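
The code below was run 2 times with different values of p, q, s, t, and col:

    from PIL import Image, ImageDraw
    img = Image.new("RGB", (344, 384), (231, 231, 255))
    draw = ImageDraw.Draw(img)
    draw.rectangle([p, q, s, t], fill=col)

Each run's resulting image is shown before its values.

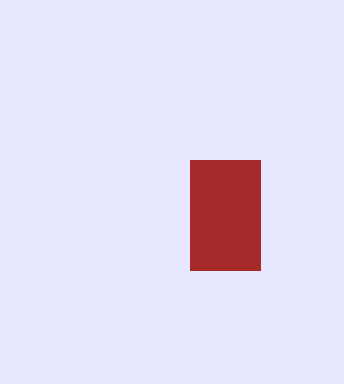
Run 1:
p = 190, q = 160, s = 260, t = 270, col = 'brown'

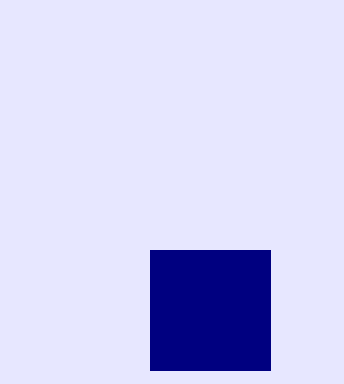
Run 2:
p = 150, q = 250, s = 270, t = 370, col = 'navy'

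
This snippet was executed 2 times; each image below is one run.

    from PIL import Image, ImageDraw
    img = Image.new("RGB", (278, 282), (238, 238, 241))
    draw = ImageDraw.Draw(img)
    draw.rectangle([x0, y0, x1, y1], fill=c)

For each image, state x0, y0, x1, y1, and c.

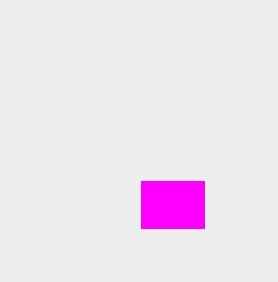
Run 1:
x0 = 141; y0 = 181; x1 = 204; y1 = 228; c = 'magenta'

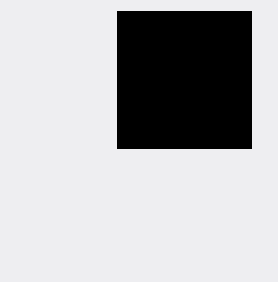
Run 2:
x0 = 117
y0 = 11
x1 = 251
y1 = 148
c = 'black'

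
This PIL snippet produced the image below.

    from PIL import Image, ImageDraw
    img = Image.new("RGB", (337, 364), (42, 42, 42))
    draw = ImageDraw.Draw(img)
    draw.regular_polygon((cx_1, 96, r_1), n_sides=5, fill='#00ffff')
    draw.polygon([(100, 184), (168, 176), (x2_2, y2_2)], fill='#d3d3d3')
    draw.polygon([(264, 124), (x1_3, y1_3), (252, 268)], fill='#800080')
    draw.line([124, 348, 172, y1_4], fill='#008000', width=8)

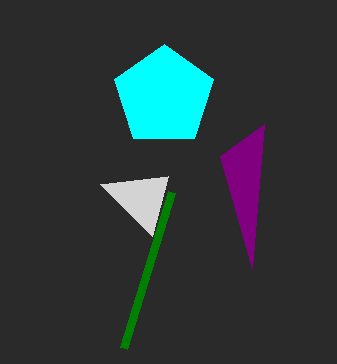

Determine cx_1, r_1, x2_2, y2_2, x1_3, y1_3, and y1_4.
cx_1 = 164
r_1 = 52
x2_2 = 152
y2_2 = 236
x1_3 = 220
y1_3 = 156
y1_4 = 192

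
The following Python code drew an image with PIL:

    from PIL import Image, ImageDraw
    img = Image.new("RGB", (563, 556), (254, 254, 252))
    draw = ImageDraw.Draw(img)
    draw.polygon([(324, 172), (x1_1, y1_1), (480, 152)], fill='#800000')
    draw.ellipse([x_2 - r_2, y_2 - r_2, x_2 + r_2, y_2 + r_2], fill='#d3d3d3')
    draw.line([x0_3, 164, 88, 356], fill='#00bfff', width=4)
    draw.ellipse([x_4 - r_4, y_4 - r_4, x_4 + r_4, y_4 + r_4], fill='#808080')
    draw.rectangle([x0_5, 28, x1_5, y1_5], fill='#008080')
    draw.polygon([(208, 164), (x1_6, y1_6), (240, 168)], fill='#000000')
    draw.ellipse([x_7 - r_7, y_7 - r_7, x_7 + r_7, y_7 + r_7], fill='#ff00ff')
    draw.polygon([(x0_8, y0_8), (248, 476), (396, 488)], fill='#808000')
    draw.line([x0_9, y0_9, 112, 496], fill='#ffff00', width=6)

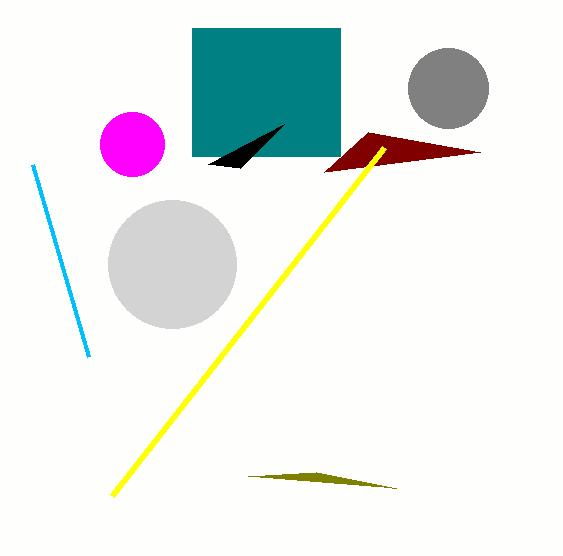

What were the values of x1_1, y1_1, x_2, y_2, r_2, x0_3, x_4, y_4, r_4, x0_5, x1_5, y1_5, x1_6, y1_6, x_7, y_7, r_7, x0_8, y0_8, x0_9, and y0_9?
x1_1 = 368; y1_1 = 132; x_2 = 172; y_2 = 264; r_2 = 64; x0_3 = 32; x_4 = 448; y_4 = 88; r_4 = 40; x0_5 = 192; x1_5 = 340; y1_5 = 156; x1_6 = 284; y1_6 = 124; x_7 = 132; y_7 = 144; r_7 = 32; x0_8 = 316; y0_8 = 472; x0_9 = 384; y0_9 = 148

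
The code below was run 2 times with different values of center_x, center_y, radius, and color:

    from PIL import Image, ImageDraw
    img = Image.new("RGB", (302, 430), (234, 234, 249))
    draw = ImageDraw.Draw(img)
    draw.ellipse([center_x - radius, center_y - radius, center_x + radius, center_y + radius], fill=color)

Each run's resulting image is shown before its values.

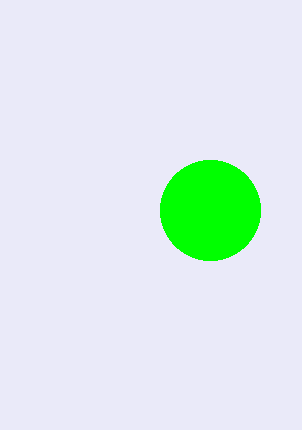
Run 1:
center_x = 210
center_y = 210
radius = 50
color = 'lime'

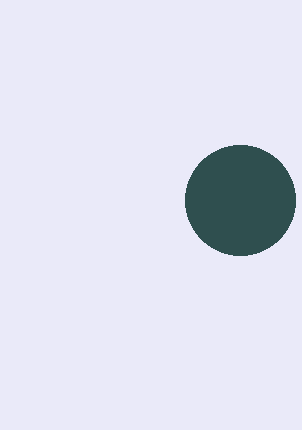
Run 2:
center_x = 240, center_y = 200, radius = 55, color = 'darkslategray'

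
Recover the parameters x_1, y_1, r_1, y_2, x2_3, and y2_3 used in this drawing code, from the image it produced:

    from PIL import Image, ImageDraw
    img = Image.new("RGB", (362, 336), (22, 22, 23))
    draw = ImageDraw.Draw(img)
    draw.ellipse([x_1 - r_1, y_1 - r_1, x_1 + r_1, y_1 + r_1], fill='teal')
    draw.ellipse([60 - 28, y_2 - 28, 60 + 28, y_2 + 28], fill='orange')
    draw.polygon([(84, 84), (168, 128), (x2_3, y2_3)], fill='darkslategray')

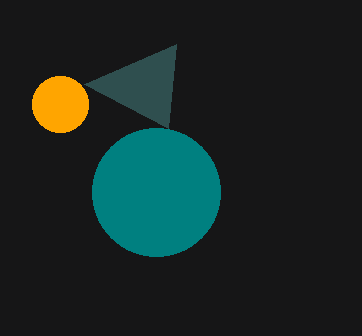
x_1 = 156
y_1 = 192
r_1 = 64
y_2 = 104
x2_3 = 176
y2_3 = 44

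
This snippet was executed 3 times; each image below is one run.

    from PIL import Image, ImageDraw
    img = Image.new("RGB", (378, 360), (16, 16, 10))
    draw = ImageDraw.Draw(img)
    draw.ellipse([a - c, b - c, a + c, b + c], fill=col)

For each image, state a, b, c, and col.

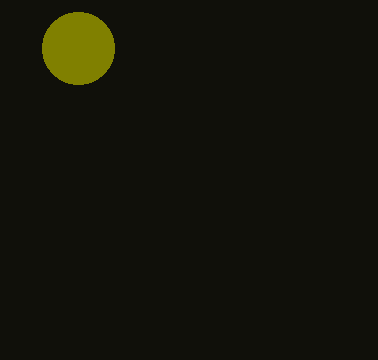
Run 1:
a = 78; b = 48; c = 36; col = 'olive'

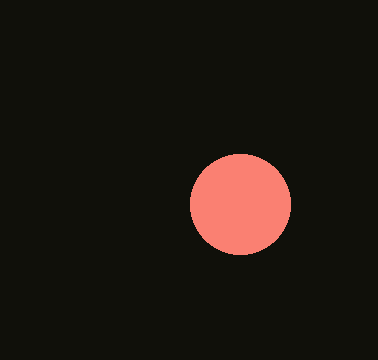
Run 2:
a = 240
b = 204
c = 50
col = 'salmon'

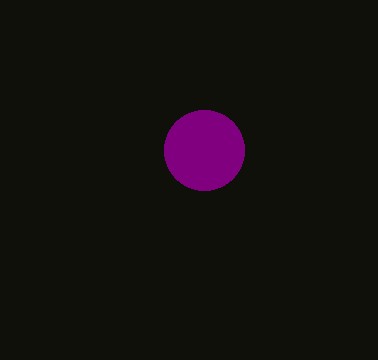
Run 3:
a = 204; b = 150; c = 40; col = 'purple'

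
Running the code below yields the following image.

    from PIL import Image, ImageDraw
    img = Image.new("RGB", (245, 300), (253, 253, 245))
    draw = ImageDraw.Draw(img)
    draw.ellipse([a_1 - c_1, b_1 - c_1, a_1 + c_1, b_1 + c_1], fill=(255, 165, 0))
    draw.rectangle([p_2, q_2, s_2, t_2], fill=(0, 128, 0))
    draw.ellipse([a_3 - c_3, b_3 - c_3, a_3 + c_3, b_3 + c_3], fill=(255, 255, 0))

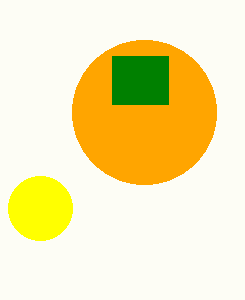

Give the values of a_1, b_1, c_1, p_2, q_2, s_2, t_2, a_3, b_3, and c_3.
a_1 = 144
b_1 = 112
c_1 = 72
p_2 = 112
q_2 = 56
s_2 = 168
t_2 = 104
a_3 = 40
b_3 = 208
c_3 = 32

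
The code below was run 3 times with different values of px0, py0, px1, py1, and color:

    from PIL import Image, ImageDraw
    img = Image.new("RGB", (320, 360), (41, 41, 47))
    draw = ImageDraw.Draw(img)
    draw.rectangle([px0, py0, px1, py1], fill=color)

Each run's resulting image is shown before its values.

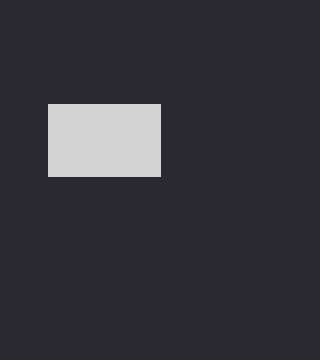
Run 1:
px0 = 48
py0 = 104
px1 = 160
py1 = 176
color = 'lightgray'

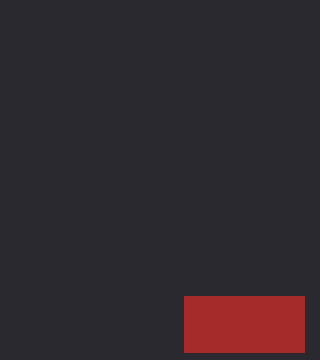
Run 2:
px0 = 184, py0 = 296, px1 = 304, py1 = 352, color = 'brown'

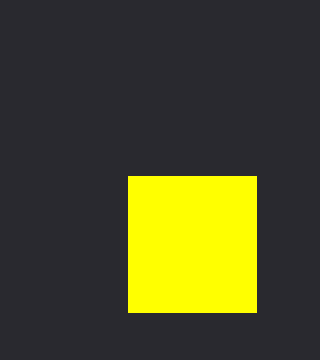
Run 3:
px0 = 128
py0 = 176
px1 = 256
py1 = 312
color = 'yellow'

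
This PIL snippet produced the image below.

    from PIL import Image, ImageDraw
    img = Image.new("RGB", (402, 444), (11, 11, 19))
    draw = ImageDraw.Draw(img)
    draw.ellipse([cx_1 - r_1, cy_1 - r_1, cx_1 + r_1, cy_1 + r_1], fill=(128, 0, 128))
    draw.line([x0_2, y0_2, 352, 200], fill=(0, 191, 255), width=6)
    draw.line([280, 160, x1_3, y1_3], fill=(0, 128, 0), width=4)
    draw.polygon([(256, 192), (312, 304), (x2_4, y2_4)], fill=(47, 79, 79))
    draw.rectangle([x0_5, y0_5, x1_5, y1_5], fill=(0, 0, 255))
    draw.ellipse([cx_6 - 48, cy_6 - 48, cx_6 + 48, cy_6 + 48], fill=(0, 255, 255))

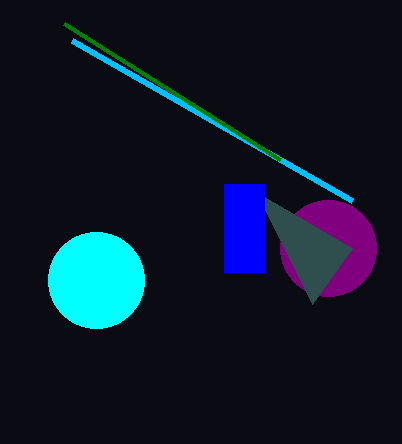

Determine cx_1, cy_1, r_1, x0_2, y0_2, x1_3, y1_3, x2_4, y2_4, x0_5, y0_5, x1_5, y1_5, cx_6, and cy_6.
cx_1 = 328
cy_1 = 248
r_1 = 48
x0_2 = 72
y0_2 = 40
x1_3 = 64
y1_3 = 24
x2_4 = 352
y2_4 = 248
x0_5 = 224
y0_5 = 184
x1_5 = 264
y1_5 = 272
cx_6 = 96
cy_6 = 280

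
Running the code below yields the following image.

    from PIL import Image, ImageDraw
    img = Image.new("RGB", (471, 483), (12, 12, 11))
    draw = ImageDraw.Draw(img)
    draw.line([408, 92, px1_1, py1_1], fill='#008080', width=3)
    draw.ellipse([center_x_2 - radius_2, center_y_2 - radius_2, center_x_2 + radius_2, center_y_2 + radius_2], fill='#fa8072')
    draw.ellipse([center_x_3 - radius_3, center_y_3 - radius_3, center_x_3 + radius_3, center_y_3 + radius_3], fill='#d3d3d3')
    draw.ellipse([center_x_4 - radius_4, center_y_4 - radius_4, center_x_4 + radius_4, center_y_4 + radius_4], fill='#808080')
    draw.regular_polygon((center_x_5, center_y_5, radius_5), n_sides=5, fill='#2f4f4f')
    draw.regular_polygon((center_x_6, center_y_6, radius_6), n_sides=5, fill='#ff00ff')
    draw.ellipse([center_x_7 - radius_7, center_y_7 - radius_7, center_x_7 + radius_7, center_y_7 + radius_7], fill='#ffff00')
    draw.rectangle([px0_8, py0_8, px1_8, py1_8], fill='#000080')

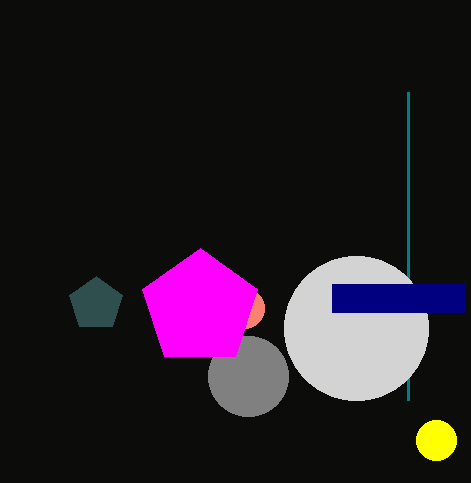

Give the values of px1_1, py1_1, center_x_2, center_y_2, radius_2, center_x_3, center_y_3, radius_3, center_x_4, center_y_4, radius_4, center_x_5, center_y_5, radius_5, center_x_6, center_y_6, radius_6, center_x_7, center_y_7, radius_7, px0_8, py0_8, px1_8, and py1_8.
px1_1 = 408
py1_1 = 400
center_x_2 = 244
center_y_2 = 308
radius_2 = 20
center_x_3 = 356
center_y_3 = 328
radius_3 = 72
center_x_4 = 248
center_y_4 = 376
radius_4 = 40
center_x_5 = 96
center_y_5 = 304
radius_5 = 28
center_x_6 = 200
center_y_6 = 308
radius_6 = 60
center_x_7 = 436
center_y_7 = 440
radius_7 = 20
px0_8 = 332
py0_8 = 284
px1_8 = 464
py1_8 = 312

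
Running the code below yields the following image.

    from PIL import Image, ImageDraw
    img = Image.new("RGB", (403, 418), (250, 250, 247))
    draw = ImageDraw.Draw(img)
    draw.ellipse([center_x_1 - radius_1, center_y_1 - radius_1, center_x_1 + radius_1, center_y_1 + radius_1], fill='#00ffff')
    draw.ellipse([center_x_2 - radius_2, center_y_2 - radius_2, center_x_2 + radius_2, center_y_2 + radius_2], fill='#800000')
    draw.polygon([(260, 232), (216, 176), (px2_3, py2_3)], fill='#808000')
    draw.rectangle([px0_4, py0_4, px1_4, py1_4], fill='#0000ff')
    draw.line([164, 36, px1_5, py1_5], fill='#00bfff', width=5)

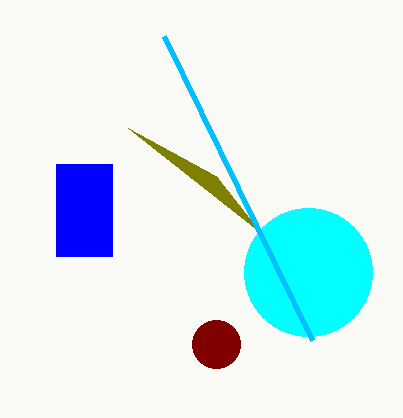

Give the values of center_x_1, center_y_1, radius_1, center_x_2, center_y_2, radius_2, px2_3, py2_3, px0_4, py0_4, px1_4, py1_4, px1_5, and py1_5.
center_x_1 = 308
center_y_1 = 272
radius_1 = 64
center_x_2 = 216
center_y_2 = 344
radius_2 = 24
px2_3 = 128
py2_3 = 128
px0_4 = 56
py0_4 = 164
px1_4 = 112
py1_4 = 256
px1_5 = 312
py1_5 = 340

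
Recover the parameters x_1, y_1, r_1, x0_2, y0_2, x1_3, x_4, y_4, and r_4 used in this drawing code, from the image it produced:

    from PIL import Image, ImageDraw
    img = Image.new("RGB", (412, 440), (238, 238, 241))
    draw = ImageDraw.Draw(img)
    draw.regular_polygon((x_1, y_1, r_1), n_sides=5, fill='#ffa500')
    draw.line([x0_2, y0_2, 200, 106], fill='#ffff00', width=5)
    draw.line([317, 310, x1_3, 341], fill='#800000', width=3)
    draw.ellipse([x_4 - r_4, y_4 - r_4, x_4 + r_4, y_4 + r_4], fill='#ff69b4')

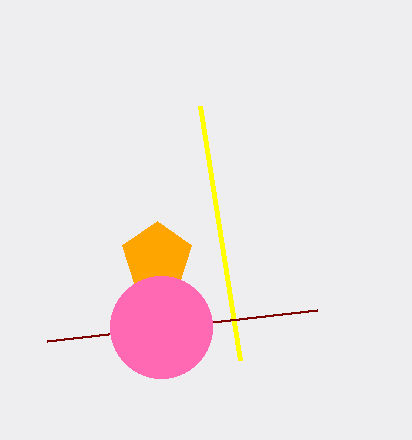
x_1 = 157; y_1 = 257; r_1 = 36; x0_2 = 240; y0_2 = 360; x1_3 = 47; x_4 = 161; y_4 = 327; r_4 = 51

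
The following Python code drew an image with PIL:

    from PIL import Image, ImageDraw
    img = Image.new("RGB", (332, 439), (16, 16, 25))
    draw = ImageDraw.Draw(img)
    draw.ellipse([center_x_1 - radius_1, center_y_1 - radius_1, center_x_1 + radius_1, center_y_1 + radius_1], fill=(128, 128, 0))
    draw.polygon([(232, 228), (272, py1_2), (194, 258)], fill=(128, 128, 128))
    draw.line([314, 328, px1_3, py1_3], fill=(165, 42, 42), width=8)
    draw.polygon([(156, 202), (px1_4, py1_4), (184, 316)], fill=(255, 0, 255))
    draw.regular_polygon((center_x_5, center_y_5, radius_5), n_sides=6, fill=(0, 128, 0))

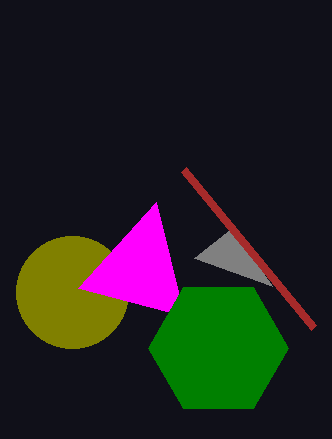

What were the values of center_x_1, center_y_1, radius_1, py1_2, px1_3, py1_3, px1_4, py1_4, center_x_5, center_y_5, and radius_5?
center_x_1 = 72
center_y_1 = 292
radius_1 = 56
py1_2 = 286
px1_3 = 184
py1_3 = 170
px1_4 = 78
py1_4 = 288
center_x_5 = 218
center_y_5 = 348
radius_5 = 70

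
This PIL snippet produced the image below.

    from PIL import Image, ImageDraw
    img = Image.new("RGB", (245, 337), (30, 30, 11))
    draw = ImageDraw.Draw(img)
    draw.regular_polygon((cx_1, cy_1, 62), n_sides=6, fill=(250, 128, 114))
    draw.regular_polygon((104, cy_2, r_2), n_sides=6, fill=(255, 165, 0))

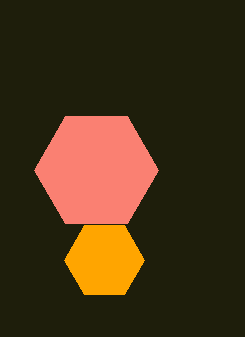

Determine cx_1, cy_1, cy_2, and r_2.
cx_1 = 96; cy_1 = 170; cy_2 = 260; r_2 = 40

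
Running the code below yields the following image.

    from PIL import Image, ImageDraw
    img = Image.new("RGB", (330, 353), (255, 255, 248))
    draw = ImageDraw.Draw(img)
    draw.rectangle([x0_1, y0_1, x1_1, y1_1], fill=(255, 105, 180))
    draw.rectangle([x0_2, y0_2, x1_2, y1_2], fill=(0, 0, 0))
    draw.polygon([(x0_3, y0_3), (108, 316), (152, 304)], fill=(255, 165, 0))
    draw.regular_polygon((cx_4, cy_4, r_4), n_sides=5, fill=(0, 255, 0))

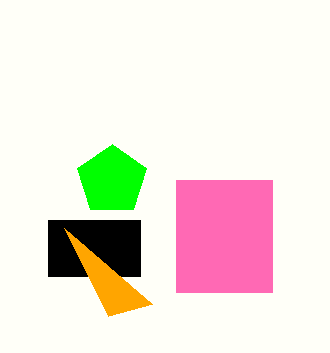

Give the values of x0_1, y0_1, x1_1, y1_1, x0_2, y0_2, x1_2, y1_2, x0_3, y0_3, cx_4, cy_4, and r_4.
x0_1 = 176
y0_1 = 180
x1_1 = 272
y1_1 = 292
x0_2 = 48
y0_2 = 220
x1_2 = 140
y1_2 = 276
x0_3 = 64
y0_3 = 228
cx_4 = 112
cy_4 = 180
r_4 = 36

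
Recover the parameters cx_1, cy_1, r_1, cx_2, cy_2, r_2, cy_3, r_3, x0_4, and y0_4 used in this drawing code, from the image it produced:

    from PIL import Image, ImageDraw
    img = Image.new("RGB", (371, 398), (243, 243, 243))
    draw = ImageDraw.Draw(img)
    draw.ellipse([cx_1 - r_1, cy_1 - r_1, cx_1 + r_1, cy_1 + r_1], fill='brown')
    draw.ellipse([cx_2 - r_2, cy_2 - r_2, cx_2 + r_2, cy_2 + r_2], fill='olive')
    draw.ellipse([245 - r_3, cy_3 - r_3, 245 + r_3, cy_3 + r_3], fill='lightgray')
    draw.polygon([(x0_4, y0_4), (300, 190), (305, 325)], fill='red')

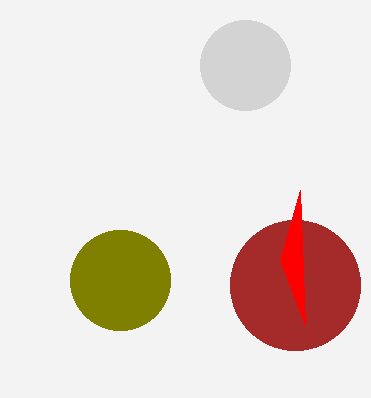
cx_1 = 295, cy_1 = 285, r_1 = 65, cx_2 = 120, cy_2 = 280, r_2 = 50, cy_3 = 65, r_3 = 45, x0_4 = 280, y0_4 = 260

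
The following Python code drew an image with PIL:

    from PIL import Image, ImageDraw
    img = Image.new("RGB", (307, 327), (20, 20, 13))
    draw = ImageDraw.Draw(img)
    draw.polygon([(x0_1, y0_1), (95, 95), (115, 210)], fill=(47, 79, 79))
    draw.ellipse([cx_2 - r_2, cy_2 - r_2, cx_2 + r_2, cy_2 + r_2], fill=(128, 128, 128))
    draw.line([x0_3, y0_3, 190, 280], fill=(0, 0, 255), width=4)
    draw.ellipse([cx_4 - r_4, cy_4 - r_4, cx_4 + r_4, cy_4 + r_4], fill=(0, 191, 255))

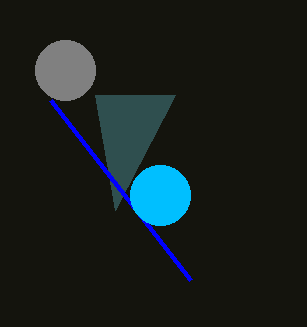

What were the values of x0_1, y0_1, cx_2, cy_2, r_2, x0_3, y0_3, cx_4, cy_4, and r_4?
x0_1 = 175
y0_1 = 95
cx_2 = 65
cy_2 = 70
r_2 = 30
x0_3 = 50
y0_3 = 100
cx_4 = 160
cy_4 = 195
r_4 = 30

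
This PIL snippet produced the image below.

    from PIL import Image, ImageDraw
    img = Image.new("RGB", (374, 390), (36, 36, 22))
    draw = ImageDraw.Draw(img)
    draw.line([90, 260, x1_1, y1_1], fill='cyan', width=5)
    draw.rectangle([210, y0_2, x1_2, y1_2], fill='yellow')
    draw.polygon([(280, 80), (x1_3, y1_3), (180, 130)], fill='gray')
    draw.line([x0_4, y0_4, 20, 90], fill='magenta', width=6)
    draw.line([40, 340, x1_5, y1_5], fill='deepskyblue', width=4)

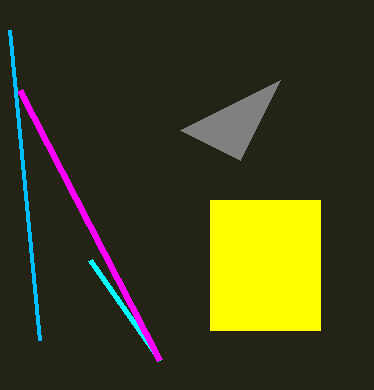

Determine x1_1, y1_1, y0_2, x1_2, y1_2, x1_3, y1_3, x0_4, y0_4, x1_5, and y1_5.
x1_1 = 160; y1_1 = 360; y0_2 = 200; x1_2 = 320; y1_2 = 330; x1_3 = 240; y1_3 = 160; x0_4 = 160; y0_4 = 360; x1_5 = 10; y1_5 = 30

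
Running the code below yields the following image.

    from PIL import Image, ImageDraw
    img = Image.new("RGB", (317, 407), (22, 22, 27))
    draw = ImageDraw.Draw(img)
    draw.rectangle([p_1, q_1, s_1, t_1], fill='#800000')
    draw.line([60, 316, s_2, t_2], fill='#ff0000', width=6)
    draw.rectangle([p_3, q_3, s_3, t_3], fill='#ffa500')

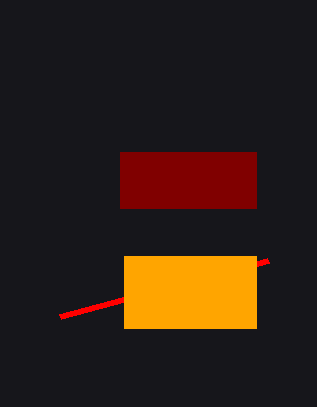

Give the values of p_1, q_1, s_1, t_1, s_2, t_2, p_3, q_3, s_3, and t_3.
p_1 = 120, q_1 = 152, s_1 = 256, t_1 = 208, s_2 = 268, t_2 = 260, p_3 = 124, q_3 = 256, s_3 = 256, t_3 = 328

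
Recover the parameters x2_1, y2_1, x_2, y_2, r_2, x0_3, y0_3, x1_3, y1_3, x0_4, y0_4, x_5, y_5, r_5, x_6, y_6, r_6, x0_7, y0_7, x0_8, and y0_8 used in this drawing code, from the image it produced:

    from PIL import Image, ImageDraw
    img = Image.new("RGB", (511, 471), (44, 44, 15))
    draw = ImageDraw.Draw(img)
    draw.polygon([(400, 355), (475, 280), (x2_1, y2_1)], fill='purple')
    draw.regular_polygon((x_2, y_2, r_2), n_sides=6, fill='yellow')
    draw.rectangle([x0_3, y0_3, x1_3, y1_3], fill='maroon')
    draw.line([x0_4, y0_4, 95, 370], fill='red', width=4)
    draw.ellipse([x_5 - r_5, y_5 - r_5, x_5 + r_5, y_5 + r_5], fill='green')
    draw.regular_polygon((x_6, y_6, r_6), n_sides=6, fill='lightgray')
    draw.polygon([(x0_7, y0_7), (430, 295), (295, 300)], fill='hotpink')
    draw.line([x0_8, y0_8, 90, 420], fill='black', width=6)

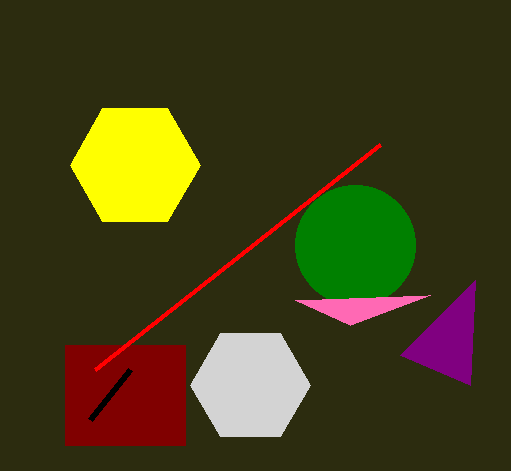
x2_1 = 470; y2_1 = 385; x_2 = 135; y_2 = 165; r_2 = 65; x0_3 = 65; y0_3 = 345; x1_3 = 185; y1_3 = 445; x0_4 = 380; y0_4 = 145; x_5 = 355; y_5 = 245; r_5 = 60; x_6 = 250; y_6 = 385; r_6 = 60; x0_7 = 350; y0_7 = 325; x0_8 = 130; y0_8 = 370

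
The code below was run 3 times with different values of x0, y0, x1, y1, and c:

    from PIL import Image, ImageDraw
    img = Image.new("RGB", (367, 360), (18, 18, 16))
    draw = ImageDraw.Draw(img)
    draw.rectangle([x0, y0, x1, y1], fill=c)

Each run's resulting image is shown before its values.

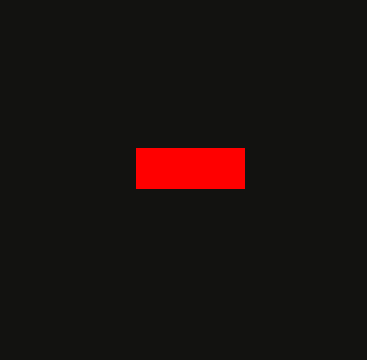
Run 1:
x0 = 136
y0 = 148
x1 = 244
y1 = 188
c = 'red'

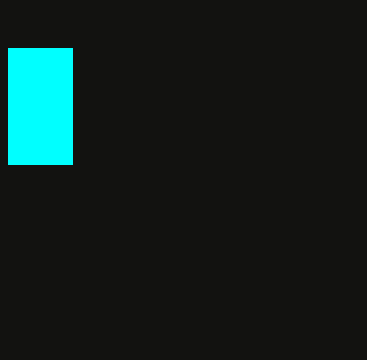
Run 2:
x0 = 8, y0 = 48, x1 = 72, y1 = 164, c = 'cyan'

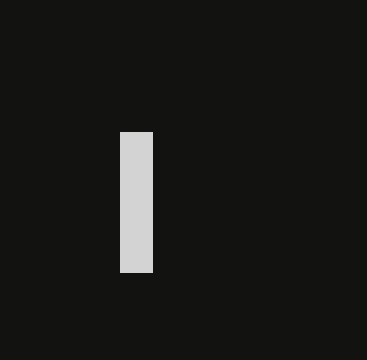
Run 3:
x0 = 120, y0 = 132, x1 = 152, y1 = 272, c = 'lightgray'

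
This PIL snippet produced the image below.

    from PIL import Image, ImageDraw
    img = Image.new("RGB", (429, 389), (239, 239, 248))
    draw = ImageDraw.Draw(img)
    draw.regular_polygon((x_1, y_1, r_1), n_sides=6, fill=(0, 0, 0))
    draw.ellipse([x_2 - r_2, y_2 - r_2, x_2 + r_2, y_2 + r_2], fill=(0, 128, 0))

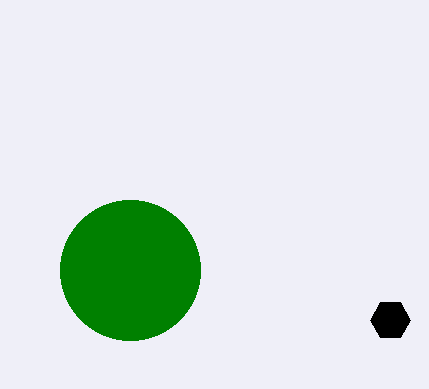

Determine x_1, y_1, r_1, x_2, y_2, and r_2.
x_1 = 390; y_1 = 320; r_1 = 20; x_2 = 130; y_2 = 270; r_2 = 70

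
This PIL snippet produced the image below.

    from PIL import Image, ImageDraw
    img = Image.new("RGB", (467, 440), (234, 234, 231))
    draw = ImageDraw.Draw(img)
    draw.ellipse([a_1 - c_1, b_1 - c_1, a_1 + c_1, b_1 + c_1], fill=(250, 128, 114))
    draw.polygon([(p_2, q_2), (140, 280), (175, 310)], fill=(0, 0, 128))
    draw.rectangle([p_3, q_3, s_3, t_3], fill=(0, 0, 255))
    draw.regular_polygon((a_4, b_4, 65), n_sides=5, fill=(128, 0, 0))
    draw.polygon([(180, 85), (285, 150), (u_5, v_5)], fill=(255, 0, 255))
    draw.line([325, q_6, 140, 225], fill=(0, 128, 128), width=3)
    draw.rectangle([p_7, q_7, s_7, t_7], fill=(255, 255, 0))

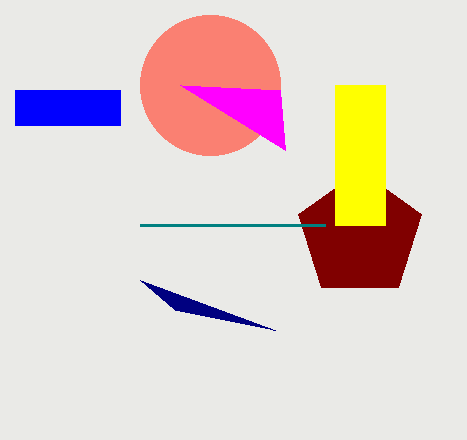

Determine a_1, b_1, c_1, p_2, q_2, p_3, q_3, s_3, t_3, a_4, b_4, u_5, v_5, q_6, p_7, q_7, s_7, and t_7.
a_1 = 210, b_1 = 85, c_1 = 70, p_2 = 275, q_2 = 330, p_3 = 15, q_3 = 90, s_3 = 120, t_3 = 125, a_4 = 360, b_4 = 235, u_5 = 280, v_5 = 90, q_6 = 225, p_7 = 335, q_7 = 85, s_7 = 385, t_7 = 225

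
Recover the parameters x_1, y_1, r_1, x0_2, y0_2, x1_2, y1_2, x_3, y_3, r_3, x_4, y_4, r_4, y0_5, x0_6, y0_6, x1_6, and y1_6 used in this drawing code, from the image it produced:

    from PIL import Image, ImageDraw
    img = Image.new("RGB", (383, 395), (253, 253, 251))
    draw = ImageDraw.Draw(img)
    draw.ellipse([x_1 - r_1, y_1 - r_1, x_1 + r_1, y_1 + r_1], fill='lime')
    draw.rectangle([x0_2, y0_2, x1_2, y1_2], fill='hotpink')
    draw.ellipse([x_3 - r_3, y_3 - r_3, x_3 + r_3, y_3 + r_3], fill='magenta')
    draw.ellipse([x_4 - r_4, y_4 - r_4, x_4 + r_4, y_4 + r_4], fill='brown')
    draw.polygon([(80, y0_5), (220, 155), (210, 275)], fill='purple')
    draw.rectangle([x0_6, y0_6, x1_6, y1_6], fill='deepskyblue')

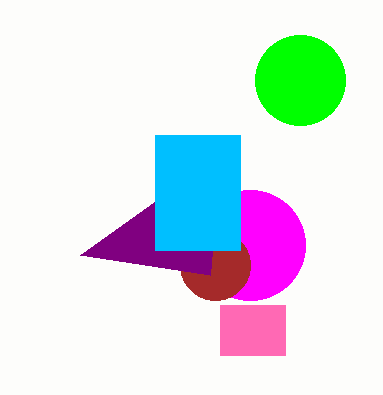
x_1 = 300
y_1 = 80
r_1 = 45
x0_2 = 220
y0_2 = 305
x1_2 = 285
y1_2 = 355
x_3 = 250
y_3 = 245
r_3 = 55
x_4 = 215
y_4 = 265
r_4 = 35
y0_5 = 255
x0_6 = 155
y0_6 = 135
x1_6 = 240
y1_6 = 250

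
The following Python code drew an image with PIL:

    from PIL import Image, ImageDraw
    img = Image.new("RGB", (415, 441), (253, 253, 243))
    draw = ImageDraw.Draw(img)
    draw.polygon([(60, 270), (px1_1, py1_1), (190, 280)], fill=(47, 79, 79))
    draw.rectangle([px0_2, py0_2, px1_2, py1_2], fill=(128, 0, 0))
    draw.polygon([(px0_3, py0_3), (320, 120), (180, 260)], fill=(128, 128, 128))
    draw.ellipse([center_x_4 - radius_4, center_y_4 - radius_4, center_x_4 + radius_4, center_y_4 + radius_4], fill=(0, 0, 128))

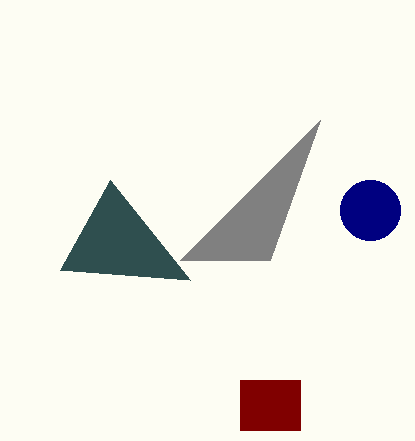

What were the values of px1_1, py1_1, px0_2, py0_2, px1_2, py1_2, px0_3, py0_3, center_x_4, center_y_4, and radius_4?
px1_1 = 110
py1_1 = 180
px0_2 = 240
py0_2 = 380
px1_2 = 300
py1_2 = 430
px0_3 = 270
py0_3 = 260
center_x_4 = 370
center_y_4 = 210
radius_4 = 30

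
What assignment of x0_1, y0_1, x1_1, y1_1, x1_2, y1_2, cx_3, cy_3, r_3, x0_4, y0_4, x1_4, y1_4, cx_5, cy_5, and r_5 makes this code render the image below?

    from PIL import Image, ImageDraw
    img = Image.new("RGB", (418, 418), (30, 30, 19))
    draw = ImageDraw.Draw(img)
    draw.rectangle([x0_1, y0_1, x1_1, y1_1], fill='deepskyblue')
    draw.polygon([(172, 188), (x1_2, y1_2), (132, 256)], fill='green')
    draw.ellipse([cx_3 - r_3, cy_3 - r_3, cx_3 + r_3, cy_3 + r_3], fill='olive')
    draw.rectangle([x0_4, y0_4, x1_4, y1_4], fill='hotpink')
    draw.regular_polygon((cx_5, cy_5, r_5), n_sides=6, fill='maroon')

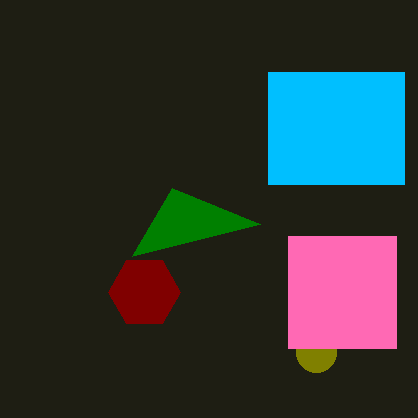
x0_1 = 268
y0_1 = 72
x1_1 = 404
y1_1 = 184
x1_2 = 260
y1_2 = 224
cx_3 = 316
cy_3 = 352
r_3 = 20
x0_4 = 288
y0_4 = 236
x1_4 = 396
y1_4 = 348
cx_5 = 144
cy_5 = 292
r_5 = 36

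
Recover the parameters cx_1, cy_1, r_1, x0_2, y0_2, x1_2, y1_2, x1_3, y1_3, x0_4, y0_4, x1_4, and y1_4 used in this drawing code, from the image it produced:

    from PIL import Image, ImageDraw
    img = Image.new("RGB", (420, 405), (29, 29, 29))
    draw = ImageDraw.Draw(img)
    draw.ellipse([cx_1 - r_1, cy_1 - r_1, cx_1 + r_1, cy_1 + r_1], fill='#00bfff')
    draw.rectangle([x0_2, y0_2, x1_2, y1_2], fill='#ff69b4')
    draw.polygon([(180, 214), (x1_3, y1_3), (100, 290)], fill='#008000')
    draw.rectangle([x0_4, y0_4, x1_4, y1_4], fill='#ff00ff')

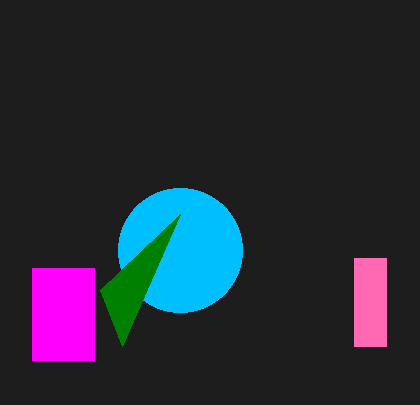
cx_1 = 180; cy_1 = 250; r_1 = 62; x0_2 = 354; y0_2 = 258; x1_2 = 386; y1_2 = 346; x1_3 = 122; y1_3 = 346; x0_4 = 32; y0_4 = 268; x1_4 = 94; y1_4 = 360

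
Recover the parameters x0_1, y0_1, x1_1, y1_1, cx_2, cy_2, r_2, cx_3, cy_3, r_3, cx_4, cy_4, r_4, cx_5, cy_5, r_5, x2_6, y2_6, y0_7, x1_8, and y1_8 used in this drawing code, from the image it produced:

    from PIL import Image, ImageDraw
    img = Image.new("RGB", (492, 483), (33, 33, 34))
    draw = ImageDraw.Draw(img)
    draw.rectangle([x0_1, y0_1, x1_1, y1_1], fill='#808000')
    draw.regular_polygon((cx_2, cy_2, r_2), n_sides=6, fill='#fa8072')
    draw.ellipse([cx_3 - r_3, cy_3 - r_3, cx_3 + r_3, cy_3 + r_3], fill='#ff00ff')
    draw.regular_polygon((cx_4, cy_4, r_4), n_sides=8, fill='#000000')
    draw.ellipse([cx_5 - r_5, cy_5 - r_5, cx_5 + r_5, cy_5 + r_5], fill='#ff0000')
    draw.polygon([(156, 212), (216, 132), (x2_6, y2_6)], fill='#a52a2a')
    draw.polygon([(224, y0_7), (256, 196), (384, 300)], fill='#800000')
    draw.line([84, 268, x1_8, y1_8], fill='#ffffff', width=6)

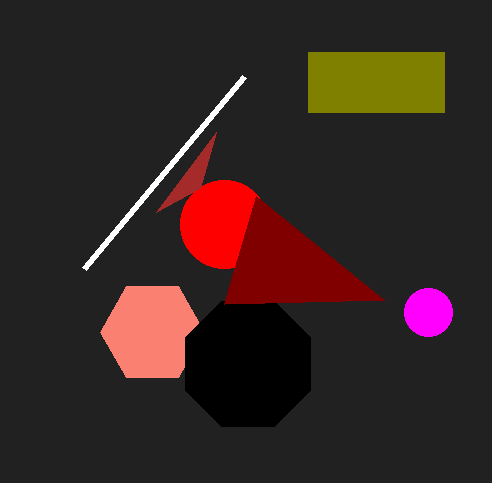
x0_1 = 308; y0_1 = 52; x1_1 = 444; y1_1 = 112; cx_2 = 152; cy_2 = 332; r_2 = 52; cx_3 = 428; cy_3 = 312; r_3 = 24; cx_4 = 248; cy_4 = 364; r_4 = 68; cx_5 = 224; cy_5 = 224; r_5 = 44; x2_6 = 200; y2_6 = 188; y0_7 = 304; x1_8 = 244; y1_8 = 76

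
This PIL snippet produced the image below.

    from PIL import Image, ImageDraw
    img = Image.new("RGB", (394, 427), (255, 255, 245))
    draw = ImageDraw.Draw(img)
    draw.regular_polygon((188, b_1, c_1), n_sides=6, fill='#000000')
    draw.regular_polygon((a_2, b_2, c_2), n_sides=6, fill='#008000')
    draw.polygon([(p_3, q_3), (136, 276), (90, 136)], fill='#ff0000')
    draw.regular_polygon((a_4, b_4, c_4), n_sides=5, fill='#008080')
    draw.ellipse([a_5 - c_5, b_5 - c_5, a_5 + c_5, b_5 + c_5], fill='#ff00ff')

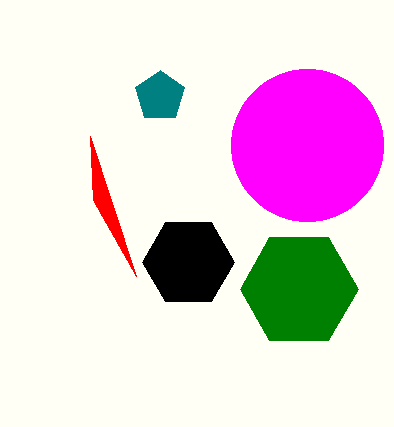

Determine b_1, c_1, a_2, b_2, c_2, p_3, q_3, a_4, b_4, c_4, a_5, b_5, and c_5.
b_1 = 262, c_1 = 46, a_2 = 299, b_2 = 289, c_2 = 59, p_3 = 93, q_3 = 200, a_4 = 160, b_4 = 96, c_4 = 26, a_5 = 307, b_5 = 145, c_5 = 76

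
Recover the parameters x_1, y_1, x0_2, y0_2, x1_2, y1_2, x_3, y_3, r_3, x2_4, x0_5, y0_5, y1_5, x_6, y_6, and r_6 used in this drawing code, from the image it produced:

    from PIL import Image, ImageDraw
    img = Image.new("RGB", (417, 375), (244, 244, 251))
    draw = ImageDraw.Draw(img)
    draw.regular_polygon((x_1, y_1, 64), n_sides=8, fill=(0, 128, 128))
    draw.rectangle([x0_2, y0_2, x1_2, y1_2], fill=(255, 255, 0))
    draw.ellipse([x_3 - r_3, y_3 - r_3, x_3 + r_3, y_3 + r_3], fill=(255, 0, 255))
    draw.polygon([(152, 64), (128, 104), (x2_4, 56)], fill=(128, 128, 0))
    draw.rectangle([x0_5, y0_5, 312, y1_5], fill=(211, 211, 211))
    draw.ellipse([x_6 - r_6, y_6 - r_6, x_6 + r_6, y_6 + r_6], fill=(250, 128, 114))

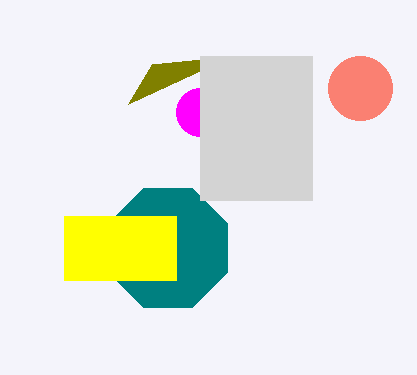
x_1 = 168, y_1 = 248, x0_2 = 64, y0_2 = 216, x1_2 = 176, y1_2 = 280, x_3 = 200, y_3 = 112, r_3 = 24, x2_4 = 232, x0_5 = 200, y0_5 = 56, y1_5 = 200, x_6 = 360, y_6 = 88, r_6 = 32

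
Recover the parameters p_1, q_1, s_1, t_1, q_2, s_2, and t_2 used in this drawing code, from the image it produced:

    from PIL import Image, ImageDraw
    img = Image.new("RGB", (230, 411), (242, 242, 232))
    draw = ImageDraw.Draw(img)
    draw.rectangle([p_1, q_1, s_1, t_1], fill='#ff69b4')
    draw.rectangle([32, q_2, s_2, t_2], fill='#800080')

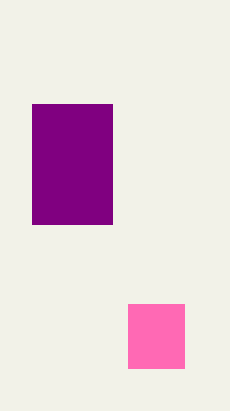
p_1 = 128, q_1 = 304, s_1 = 184, t_1 = 368, q_2 = 104, s_2 = 112, t_2 = 224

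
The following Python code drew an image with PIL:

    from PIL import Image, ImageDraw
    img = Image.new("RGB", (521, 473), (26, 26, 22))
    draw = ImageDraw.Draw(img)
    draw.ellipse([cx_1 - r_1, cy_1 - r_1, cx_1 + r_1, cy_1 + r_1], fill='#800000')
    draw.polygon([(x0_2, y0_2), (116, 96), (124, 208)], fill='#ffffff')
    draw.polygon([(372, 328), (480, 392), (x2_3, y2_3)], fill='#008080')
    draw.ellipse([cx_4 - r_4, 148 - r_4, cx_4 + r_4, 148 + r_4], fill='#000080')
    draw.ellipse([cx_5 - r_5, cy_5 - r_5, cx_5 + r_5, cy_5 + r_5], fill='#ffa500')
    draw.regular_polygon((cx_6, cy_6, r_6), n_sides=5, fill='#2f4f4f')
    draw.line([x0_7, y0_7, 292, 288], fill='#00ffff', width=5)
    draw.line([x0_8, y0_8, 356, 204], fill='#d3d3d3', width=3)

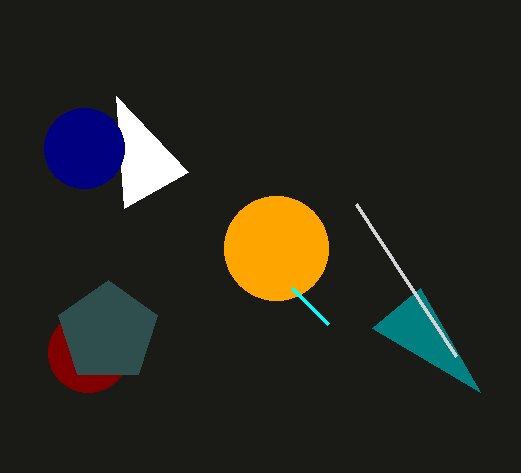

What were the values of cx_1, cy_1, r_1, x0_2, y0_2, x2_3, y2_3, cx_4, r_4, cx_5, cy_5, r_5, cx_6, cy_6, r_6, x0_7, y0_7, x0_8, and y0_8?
cx_1 = 88
cy_1 = 352
r_1 = 40
x0_2 = 188
y0_2 = 172
x2_3 = 420
y2_3 = 288
cx_4 = 84
r_4 = 40
cx_5 = 276
cy_5 = 248
r_5 = 52
cx_6 = 108
cy_6 = 332
r_6 = 52
x0_7 = 328
y0_7 = 324
x0_8 = 456
y0_8 = 356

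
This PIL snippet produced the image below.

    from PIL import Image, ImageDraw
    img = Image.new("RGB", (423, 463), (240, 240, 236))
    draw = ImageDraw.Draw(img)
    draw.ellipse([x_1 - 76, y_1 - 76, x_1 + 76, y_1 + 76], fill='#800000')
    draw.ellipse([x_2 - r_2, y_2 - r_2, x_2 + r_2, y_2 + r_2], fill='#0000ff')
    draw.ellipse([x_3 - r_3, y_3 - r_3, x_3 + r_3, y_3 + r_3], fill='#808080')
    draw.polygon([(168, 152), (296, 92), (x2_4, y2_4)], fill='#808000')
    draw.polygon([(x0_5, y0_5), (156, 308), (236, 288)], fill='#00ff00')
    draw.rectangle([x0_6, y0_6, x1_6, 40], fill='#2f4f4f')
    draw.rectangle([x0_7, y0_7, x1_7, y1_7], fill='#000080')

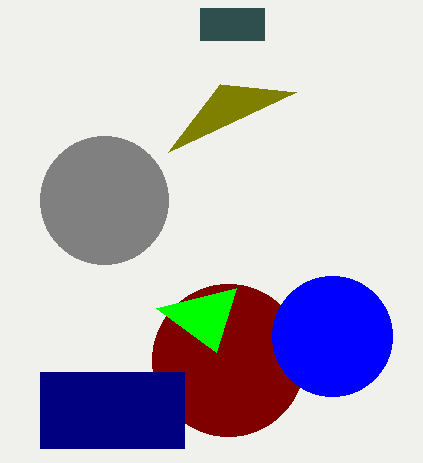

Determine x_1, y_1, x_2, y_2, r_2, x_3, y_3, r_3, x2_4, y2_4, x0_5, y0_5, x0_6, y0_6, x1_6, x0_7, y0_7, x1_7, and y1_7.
x_1 = 228; y_1 = 360; x_2 = 332; y_2 = 336; r_2 = 60; x_3 = 104; y_3 = 200; r_3 = 64; x2_4 = 220; y2_4 = 84; x0_5 = 216; y0_5 = 352; x0_6 = 200; y0_6 = 8; x1_6 = 264; x0_7 = 40; y0_7 = 372; x1_7 = 184; y1_7 = 448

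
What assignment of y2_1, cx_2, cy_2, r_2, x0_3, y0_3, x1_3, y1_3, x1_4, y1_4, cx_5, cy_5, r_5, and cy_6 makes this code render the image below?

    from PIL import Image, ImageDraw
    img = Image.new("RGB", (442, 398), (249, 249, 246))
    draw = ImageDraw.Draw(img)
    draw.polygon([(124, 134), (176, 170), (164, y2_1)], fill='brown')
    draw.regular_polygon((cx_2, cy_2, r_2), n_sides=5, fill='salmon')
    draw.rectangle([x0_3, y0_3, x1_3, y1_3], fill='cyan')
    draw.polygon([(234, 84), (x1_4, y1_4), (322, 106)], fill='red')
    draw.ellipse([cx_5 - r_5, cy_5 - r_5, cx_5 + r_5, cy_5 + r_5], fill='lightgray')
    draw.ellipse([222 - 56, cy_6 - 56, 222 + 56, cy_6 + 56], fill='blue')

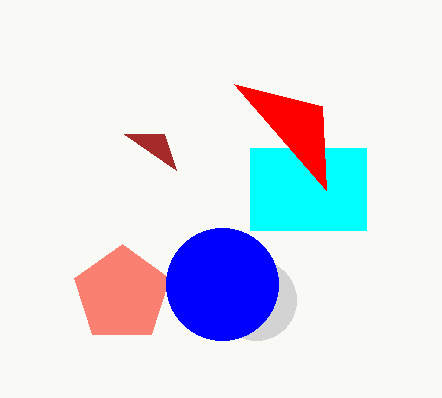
y2_1 = 134
cx_2 = 122
cy_2 = 294
r_2 = 50
x0_3 = 250
y0_3 = 148
x1_3 = 366
y1_3 = 230
x1_4 = 326
y1_4 = 190
cx_5 = 256
cy_5 = 300
r_5 = 40
cy_6 = 284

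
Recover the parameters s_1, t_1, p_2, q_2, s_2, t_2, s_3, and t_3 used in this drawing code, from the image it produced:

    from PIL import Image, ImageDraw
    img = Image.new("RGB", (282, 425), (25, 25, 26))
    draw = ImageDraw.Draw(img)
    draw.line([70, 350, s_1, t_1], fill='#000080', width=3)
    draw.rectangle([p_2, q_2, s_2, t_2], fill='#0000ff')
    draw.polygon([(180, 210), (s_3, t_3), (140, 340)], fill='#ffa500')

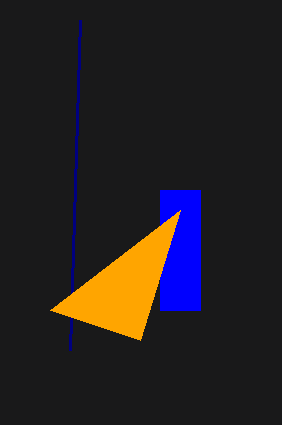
s_1 = 80, t_1 = 20, p_2 = 160, q_2 = 190, s_2 = 200, t_2 = 310, s_3 = 50, t_3 = 310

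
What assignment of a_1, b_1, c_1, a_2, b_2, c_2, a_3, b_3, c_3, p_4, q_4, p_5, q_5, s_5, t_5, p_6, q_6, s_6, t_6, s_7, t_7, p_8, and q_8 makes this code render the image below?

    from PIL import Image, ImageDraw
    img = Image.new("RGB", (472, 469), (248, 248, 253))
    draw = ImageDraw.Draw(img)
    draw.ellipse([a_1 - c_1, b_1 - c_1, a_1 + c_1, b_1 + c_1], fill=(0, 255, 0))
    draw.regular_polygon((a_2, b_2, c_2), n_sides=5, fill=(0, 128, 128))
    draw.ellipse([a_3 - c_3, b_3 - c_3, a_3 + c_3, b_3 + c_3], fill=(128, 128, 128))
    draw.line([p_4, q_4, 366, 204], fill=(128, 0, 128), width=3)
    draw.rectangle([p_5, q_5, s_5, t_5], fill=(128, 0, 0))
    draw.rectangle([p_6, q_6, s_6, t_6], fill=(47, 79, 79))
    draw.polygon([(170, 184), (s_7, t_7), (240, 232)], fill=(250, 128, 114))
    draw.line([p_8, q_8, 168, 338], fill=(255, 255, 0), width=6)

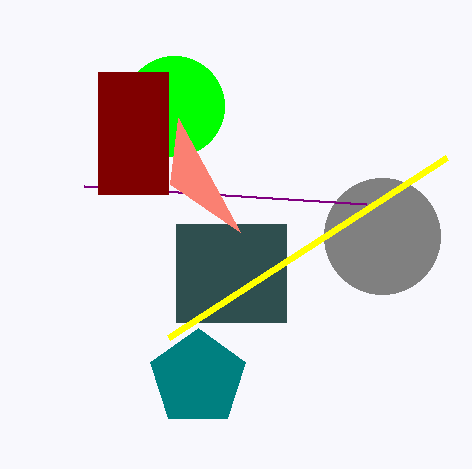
a_1 = 174, b_1 = 106, c_1 = 50, a_2 = 198, b_2 = 378, c_2 = 50, a_3 = 382, b_3 = 236, c_3 = 58, p_4 = 84, q_4 = 186, p_5 = 98, q_5 = 72, s_5 = 168, t_5 = 194, p_6 = 176, q_6 = 224, s_6 = 286, t_6 = 322, s_7 = 178, t_7 = 118, p_8 = 446, q_8 = 158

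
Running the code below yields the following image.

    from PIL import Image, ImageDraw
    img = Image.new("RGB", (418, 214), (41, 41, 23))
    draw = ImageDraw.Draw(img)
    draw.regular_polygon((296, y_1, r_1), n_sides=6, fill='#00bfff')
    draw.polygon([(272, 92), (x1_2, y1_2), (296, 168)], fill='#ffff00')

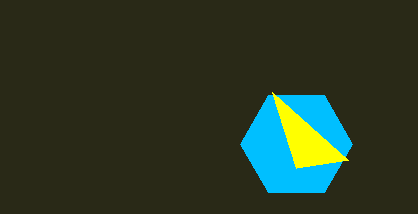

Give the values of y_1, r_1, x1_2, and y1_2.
y_1 = 144; r_1 = 56; x1_2 = 348; y1_2 = 160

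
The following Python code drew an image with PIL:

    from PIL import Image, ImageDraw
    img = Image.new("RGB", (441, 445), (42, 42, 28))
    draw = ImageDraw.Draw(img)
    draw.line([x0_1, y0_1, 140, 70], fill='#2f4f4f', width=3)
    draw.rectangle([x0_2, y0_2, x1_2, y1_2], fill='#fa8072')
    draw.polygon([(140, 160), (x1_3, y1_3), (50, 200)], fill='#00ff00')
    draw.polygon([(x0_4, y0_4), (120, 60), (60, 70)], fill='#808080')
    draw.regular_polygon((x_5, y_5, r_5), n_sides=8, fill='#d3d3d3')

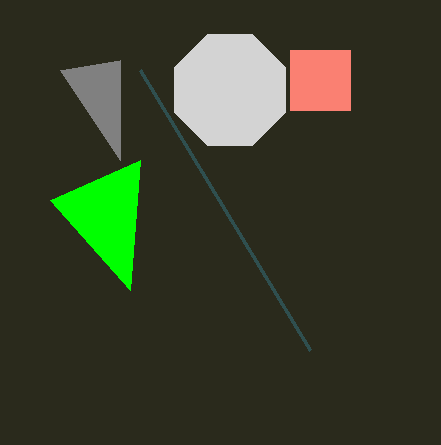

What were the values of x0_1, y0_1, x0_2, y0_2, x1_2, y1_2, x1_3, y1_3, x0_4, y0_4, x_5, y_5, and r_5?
x0_1 = 310, y0_1 = 350, x0_2 = 290, y0_2 = 50, x1_2 = 350, y1_2 = 110, x1_3 = 130, y1_3 = 290, x0_4 = 120, y0_4 = 160, x_5 = 230, y_5 = 90, r_5 = 60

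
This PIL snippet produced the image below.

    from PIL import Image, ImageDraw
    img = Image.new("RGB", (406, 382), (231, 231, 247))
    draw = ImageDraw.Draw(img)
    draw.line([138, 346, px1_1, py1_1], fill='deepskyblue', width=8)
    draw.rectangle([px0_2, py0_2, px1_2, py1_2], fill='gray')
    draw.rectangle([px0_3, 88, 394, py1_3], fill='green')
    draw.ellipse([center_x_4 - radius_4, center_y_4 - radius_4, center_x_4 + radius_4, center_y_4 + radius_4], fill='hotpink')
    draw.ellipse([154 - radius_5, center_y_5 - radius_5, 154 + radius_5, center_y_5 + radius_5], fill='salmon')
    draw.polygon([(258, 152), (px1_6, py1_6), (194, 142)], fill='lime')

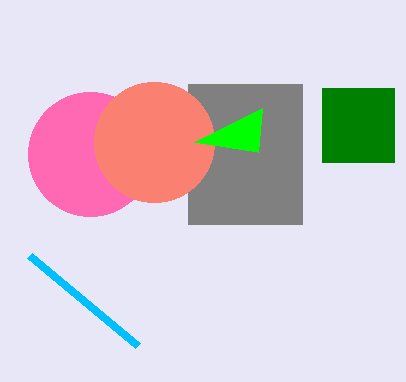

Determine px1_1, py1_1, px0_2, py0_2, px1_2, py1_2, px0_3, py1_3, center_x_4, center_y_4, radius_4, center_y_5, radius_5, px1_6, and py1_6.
px1_1 = 30
py1_1 = 256
px0_2 = 188
py0_2 = 84
px1_2 = 302
py1_2 = 224
px0_3 = 322
py1_3 = 162
center_x_4 = 90
center_y_4 = 154
radius_4 = 62
center_y_5 = 142
radius_5 = 60
px1_6 = 262
py1_6 = 108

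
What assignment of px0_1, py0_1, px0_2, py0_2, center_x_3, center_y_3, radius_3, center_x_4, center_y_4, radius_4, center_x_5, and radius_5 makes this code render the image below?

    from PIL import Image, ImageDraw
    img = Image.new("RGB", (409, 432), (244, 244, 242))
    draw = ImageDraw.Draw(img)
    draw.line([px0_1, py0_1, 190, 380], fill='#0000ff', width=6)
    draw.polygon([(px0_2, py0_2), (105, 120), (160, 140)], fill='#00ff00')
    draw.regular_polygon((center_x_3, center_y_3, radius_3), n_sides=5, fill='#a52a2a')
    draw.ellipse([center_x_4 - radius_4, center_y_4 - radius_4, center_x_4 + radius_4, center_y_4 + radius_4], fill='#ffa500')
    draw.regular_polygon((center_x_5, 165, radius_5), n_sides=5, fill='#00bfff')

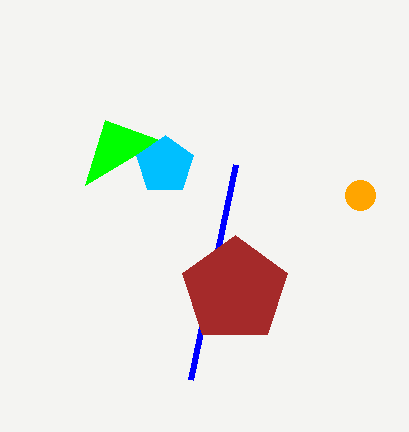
px0_1 = 235
py0_1 = 165
px0_2 = 85
py0_2 = 185
center_x_3 = 235
center_y_3 = 290
radius_3 = 55
center_x_4 = 360
center_y_4 = 195
radius_4 = 15
center_x_5 = 165
radius_5 = 30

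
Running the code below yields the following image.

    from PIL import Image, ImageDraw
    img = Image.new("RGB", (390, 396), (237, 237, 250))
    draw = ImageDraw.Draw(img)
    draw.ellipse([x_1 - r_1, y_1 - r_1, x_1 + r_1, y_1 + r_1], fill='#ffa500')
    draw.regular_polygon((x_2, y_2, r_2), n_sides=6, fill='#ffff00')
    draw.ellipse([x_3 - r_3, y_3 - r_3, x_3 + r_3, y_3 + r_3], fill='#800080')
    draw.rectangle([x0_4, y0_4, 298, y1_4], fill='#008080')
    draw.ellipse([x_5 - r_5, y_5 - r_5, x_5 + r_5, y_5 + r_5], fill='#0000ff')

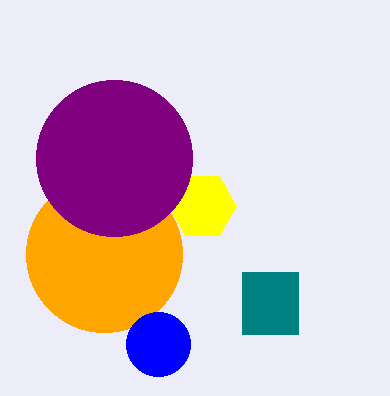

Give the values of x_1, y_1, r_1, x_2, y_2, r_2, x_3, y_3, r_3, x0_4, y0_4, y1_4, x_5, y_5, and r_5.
x_1 = 104
y_1 = 254
r_1 = 78
x_2 = 202
y_2 = 206
r_2 = 34
x_3 = 114
y_3 = 158
r_3 = 78
x0_4 = 242
y0_4 = 272
y1_4 = 334
x_5 = 158
y_5 = 344
r_5 = 32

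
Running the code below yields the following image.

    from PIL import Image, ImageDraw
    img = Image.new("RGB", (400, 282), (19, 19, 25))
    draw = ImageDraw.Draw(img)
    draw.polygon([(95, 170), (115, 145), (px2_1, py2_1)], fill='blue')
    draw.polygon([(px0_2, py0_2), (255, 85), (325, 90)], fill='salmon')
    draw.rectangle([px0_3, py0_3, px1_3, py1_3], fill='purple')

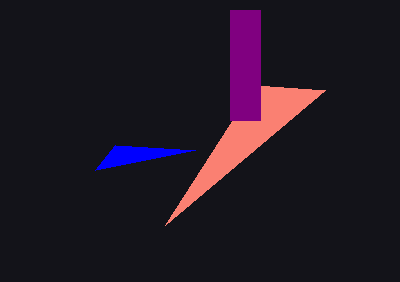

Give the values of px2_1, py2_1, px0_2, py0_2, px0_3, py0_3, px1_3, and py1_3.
px2_1 = 195; py2_1 = 150; px0_2 = 165; py0_2 = 225; px0_3 = 230; py0_3 = 10; px1_3 = 260; py1_3 = 120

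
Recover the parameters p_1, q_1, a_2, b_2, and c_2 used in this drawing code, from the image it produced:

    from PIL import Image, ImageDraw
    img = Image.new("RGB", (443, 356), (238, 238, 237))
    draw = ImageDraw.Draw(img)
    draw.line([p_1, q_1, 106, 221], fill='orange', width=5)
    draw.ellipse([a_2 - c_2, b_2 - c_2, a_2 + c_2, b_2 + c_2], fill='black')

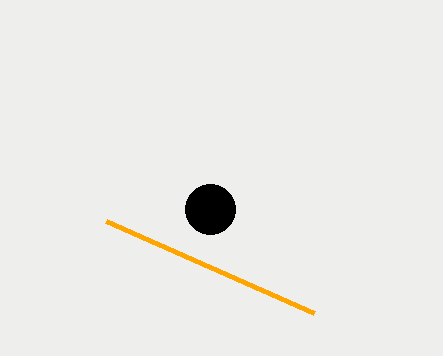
p_1 = 314; q_1 = 313; a_2 = 210; b_2 = 209; c_2 = 25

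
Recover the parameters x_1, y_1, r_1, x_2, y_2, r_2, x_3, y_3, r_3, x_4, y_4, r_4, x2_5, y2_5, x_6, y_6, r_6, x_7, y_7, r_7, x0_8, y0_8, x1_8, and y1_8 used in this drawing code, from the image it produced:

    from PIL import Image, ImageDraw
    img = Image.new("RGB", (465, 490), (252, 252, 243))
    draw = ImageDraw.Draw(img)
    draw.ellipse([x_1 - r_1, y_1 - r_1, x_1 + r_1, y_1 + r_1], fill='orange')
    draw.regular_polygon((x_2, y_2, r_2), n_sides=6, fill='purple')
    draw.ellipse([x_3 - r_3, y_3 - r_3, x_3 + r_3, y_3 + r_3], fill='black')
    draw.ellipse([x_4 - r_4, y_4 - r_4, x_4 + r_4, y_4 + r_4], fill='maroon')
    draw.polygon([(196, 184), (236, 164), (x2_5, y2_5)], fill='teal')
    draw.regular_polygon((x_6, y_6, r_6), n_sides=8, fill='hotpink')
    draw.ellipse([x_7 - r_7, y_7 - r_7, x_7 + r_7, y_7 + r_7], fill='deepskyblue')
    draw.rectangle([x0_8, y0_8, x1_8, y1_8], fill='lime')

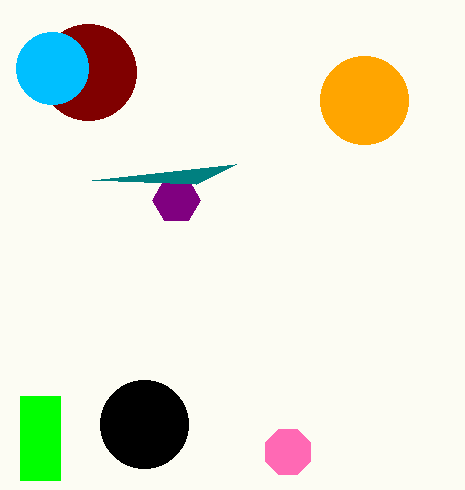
x_1 = 364; y_1 = 100; r_1 = 44; x_2 = 176; y_2 = 200; r_2 = 24; x_3 = 144; y_3 = 424; r_3 = 44; x_4 = 88; y_4 = 72; r_4 = 48; x2_5 = 92; y2_5 = 180; x_6 = 288; y_6 = 452; r_6 = 24; x_7 = 52; y_7 = 68; r_7 = 36; x0_8 = 20; y0_8 = 396; x1_8 = 60; y1_8 = 480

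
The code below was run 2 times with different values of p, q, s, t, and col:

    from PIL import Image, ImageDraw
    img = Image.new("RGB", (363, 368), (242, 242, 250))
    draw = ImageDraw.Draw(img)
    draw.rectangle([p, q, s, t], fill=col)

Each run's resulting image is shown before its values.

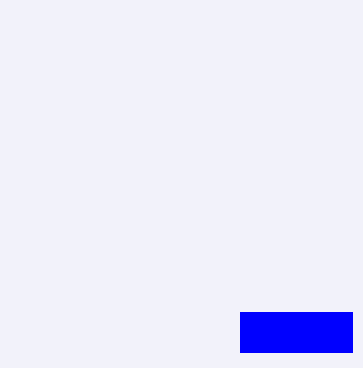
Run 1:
p = 240
q = 312
s = 352
t = 352
col = 'blue'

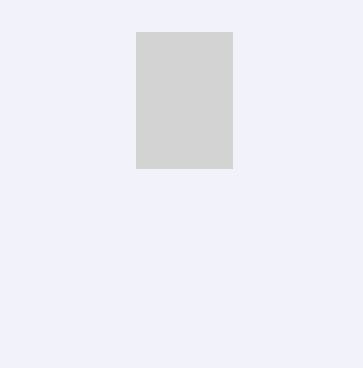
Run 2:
p = 136, q = 32, s = 232, t = 168, col = 'lightgray'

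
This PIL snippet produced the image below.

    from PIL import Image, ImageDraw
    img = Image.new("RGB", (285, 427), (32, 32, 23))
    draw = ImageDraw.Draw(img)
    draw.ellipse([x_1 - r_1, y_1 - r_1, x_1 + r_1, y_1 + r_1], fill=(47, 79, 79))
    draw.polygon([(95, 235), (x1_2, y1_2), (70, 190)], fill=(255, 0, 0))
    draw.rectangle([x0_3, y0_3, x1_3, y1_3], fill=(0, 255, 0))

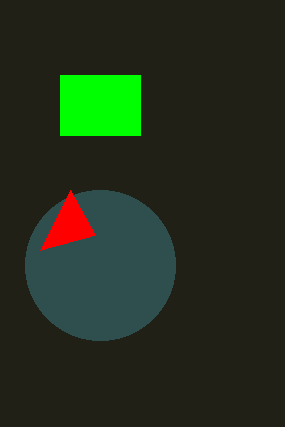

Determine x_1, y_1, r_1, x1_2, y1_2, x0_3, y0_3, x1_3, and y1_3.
x_1 = 100; y_1 = 265; r_1 = 75; x1_2 = 40; y1_2 = 250; x0_3 = 60; y0_3 = 75; x1_3 = 140; y1_3 = 135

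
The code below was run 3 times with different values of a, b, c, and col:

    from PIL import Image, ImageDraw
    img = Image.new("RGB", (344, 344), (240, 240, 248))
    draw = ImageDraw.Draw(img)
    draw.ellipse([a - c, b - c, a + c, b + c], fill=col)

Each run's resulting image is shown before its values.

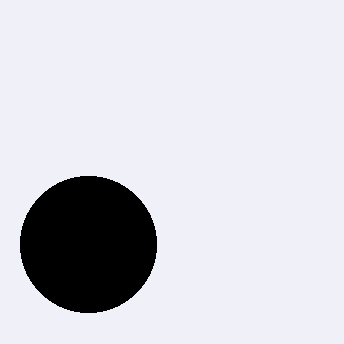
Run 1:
a = 88; b = 244; c = 68; col = 'black'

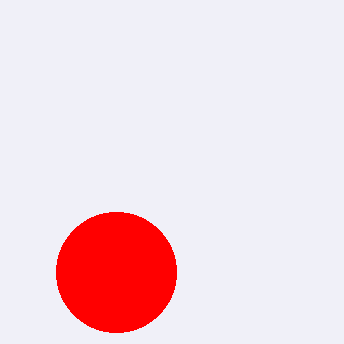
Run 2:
a = 116; b = 272; c = 60; col = 'red'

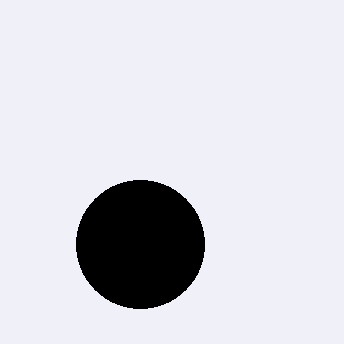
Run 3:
a = 140, b = 244, c = 64, col = 'black'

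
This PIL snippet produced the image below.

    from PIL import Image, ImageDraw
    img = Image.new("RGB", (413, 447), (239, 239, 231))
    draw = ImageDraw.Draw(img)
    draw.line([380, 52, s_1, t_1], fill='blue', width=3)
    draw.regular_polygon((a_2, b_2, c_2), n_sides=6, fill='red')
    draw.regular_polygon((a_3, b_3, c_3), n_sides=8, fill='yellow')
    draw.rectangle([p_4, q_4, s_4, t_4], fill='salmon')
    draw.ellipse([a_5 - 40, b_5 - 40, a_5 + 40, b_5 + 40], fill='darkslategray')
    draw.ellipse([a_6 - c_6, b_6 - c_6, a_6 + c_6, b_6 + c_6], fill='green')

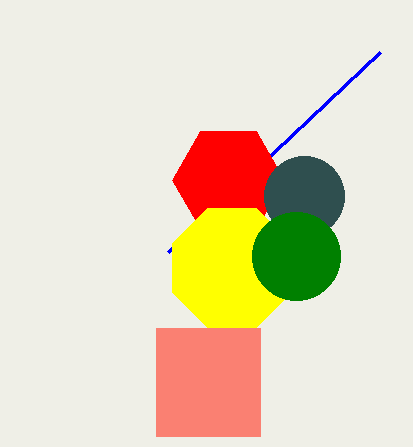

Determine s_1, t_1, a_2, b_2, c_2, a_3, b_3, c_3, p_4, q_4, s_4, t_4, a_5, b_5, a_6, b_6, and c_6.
s_1 = 168; t_1 = 252; a_2 = 228; b_2 = 180; c_2 = 56; a_3 = 232; b_3 = 268; c_3 = 64; p_4 = 156; q_4 = 328; s_4 = 260; t_4 = 436; a_5 = 304; b_5 = 196; a_6 = 296; b_6 = 256; c_6 = 44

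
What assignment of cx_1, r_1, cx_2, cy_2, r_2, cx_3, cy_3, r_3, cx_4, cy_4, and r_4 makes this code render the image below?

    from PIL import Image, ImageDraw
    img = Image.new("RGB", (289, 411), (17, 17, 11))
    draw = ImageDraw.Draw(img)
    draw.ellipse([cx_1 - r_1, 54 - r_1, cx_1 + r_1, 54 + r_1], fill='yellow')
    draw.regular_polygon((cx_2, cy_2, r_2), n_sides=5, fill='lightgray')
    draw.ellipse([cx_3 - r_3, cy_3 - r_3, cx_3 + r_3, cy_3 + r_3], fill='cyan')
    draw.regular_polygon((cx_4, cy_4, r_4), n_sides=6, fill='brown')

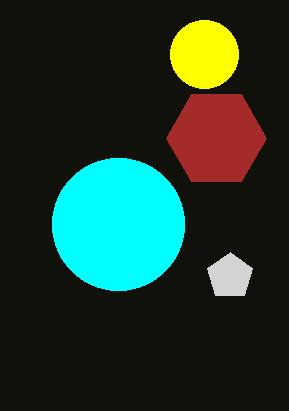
cx_1 = 204, r_1 = 34, cx_2 = 230, cy_2 = 276, r_2 = 24, cx_3 = 118, cy_3 = 224, r_3 = 66, cx_4 = 216, cy_4 = 138, r_4 = 50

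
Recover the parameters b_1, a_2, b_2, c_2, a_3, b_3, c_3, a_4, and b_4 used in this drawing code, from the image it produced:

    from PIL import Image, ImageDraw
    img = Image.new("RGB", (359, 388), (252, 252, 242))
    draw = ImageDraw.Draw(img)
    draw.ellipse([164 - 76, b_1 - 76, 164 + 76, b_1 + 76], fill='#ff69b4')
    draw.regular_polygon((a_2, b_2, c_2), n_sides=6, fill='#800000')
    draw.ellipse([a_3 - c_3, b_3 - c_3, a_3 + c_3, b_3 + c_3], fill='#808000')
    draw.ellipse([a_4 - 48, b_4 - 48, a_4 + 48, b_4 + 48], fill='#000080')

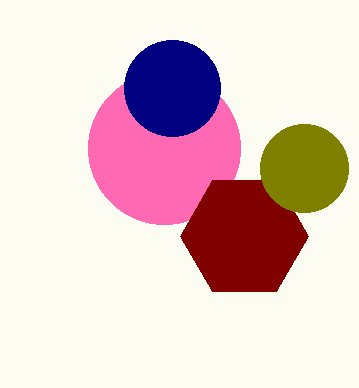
b_1 = 148
a_2 = 244
b_2 = 236
c_2 = 64
a_3 = 304
b_3 = 168
c_3 = 44
a_4 = 172
b_4 = 88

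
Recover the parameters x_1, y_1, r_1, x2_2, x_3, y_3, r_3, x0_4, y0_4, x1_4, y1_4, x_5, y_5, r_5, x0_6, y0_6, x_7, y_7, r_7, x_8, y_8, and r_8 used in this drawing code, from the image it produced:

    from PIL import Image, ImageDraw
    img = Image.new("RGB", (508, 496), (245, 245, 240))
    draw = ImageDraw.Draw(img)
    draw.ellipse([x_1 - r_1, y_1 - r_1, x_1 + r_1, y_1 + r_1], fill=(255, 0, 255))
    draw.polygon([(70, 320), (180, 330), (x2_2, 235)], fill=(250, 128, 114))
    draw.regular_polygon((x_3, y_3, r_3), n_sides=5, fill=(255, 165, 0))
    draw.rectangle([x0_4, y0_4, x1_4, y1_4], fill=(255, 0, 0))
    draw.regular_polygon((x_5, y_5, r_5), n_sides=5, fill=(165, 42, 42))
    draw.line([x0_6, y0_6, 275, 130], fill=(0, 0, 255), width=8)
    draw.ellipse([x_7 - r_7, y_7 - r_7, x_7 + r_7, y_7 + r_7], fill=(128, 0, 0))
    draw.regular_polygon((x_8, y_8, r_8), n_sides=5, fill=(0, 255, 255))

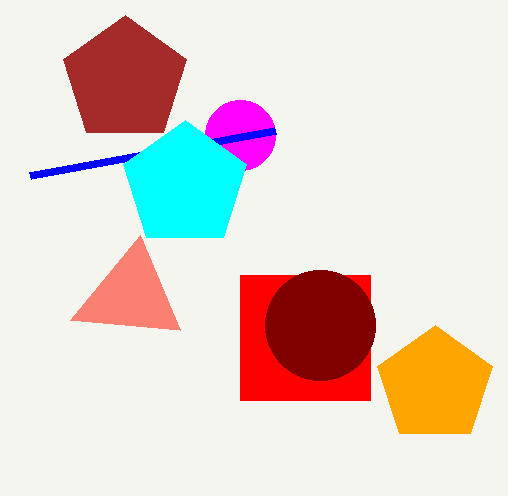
x_1 = 240; y_1 = 135; r_1 = 35; x2_2 = 140; x_3 = 435; y_3 = 385; r_3 = 60; x0_4 = 240; y0_4 = 275; x1_4 = 370; y1_4 = 400; x_5 = 125; y_5 = 80; r_5 = 65; x0_6 = 30; y0_6 = 175; x_7 = 320; y_7 = 325; r_7 = 55; x_8 = 185; y_8 = 185; r_8 = 65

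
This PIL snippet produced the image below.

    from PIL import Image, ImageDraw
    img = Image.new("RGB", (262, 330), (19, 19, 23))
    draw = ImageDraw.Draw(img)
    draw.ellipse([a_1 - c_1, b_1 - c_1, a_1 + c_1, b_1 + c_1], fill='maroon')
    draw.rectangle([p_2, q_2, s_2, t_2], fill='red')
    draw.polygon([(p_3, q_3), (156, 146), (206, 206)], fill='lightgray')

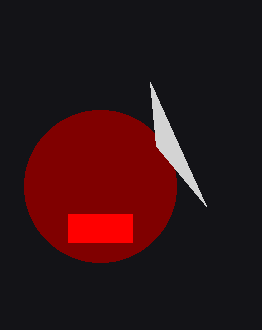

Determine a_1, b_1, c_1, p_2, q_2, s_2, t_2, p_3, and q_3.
a_1 = 100
b_1 = 186
c_1 = 76
p_2 = 68
q_2 = 214
s_2 = 132
t_2 = 242
p_3 = 150
q_3 = 82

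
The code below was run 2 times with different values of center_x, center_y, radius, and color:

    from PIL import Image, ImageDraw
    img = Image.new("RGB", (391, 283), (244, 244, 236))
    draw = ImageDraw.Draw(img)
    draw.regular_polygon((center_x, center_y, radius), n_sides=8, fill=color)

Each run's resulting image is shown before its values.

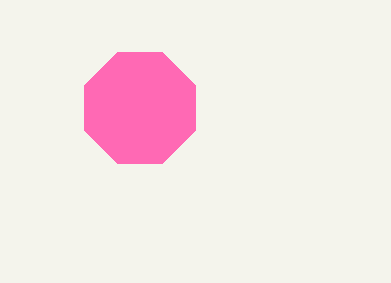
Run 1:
center_x = 140, center_y = 108, radius = 60, color = 'hotpink'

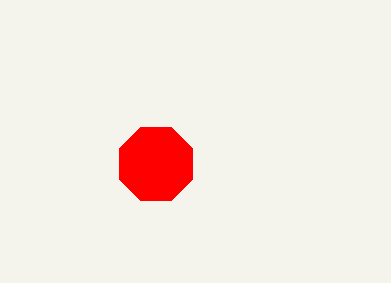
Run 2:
center_x = 156; center_y = 164; radius = 40; color = 'red'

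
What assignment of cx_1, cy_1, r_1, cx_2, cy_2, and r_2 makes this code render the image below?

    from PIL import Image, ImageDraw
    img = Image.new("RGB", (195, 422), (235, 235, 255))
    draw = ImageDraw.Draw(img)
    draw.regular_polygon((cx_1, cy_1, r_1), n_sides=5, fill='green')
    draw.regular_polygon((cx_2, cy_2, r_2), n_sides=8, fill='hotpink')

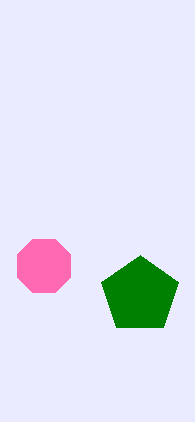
cx_1 = 140, cy_1 = 295, r_1 = 40, cx_2 = 44, cy_2 = 266, r_2 = 29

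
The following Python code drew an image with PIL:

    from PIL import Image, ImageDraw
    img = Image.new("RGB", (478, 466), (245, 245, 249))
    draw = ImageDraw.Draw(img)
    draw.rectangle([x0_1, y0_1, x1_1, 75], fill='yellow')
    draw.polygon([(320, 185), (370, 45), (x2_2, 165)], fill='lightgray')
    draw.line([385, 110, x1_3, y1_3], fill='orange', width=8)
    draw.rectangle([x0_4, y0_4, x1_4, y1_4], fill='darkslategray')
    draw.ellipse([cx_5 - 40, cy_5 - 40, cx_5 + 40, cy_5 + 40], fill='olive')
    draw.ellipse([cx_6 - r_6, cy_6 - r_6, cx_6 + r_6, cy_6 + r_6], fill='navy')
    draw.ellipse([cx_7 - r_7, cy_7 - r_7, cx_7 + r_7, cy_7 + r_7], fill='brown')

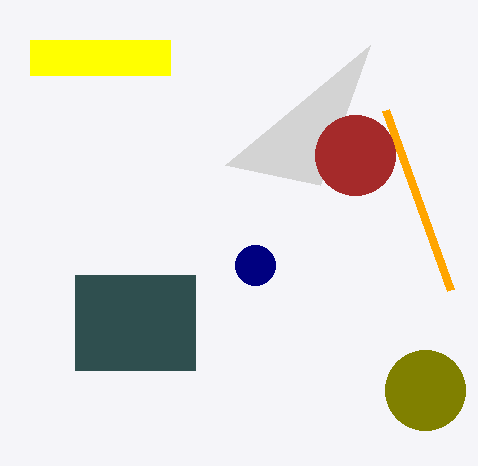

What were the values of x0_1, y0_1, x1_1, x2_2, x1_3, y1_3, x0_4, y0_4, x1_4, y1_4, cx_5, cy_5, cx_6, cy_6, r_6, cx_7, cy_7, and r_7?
x0_1 = 30
y0_1 = 40
x1_1 = 170
x2_2 = 225
x1_3 = 450
y1_3 = 290
x0_4 = 75
y0_4 = 275
x1_4 = 195
y1_4 = 370
cx_5 = 425
cy_5 = 390
cx_6 = 255
cy_6 = 265
r_6 = 20
cx_7 = 355
cy_7 = 155
r_7 = 40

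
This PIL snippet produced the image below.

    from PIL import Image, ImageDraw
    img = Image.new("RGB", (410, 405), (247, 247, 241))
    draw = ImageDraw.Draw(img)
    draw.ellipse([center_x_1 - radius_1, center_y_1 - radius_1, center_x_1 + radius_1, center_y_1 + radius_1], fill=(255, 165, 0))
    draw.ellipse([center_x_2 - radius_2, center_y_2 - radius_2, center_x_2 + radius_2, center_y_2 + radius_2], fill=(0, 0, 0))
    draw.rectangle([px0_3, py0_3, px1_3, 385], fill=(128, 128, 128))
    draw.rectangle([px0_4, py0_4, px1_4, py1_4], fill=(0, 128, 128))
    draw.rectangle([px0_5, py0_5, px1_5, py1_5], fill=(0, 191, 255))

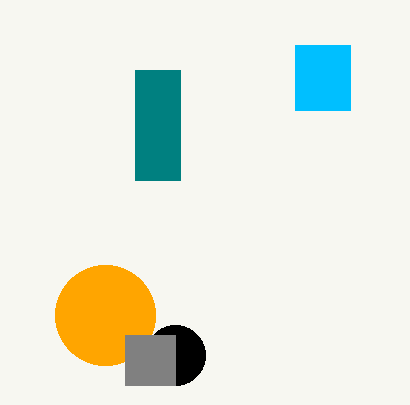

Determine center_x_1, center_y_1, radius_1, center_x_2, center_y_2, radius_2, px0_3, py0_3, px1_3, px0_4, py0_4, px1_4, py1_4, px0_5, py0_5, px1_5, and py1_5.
center_x_1 = 105; center_y_1 = 315; radius_1 = 50; center_x_2 = 175; center_y_2 = 355; radius_2 = 30; px0_3 = 125; py0_3 = 335; px1_3 = 175; px0_4 = 135; py0_4 = 70; px1_4 = 180; py1_4 = 180; px0_5 = 295; py0_5 = 45; px1_5 = 350; py1_5 = 110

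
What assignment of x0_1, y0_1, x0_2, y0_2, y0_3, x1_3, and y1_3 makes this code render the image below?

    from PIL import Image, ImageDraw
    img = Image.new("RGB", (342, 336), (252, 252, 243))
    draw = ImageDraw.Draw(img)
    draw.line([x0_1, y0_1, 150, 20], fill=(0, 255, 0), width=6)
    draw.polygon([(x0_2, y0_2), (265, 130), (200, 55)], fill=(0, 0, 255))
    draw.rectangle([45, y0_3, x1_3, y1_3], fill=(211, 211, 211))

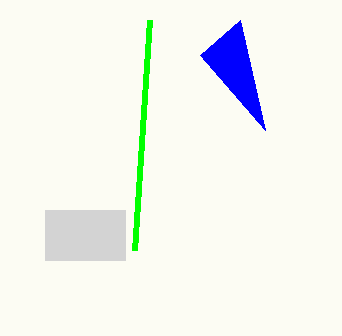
x0_1 = 135; y0_1 = 250; x0_2 = 240; y0_2 = 20; y0_3 = 210; x1_3 = 125; y1_3 = 260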